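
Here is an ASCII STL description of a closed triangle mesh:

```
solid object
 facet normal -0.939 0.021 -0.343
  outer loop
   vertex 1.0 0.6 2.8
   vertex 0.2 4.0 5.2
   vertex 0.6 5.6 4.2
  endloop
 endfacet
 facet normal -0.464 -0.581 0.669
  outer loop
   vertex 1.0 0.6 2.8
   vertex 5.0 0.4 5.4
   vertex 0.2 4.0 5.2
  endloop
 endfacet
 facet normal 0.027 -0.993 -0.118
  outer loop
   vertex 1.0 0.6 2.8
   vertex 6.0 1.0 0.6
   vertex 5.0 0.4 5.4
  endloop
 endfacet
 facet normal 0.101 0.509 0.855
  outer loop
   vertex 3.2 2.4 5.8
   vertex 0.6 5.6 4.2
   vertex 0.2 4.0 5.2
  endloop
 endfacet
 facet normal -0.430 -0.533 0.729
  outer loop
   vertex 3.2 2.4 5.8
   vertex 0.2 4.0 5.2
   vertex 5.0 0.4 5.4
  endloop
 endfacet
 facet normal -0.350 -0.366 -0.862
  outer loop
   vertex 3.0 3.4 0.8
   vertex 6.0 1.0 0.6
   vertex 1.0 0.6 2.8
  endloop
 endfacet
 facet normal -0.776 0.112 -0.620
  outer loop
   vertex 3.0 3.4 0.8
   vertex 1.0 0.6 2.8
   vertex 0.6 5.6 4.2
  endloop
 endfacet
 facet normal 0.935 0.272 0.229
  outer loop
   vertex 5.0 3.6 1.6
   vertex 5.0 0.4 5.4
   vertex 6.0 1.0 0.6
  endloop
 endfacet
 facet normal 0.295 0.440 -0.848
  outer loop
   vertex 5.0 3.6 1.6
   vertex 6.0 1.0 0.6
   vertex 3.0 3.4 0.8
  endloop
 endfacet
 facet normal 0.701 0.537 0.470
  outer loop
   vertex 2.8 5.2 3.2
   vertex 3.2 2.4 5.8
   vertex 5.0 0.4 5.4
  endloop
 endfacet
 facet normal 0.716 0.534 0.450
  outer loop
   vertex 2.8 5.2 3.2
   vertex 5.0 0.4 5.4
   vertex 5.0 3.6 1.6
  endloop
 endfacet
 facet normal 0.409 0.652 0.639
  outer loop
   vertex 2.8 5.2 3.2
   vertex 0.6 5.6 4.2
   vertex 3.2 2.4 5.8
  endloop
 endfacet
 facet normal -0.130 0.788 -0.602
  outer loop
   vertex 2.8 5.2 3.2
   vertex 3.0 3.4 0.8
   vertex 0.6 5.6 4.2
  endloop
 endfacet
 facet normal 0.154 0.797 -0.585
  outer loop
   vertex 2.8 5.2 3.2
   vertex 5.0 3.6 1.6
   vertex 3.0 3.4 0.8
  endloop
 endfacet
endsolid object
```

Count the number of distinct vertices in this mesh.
9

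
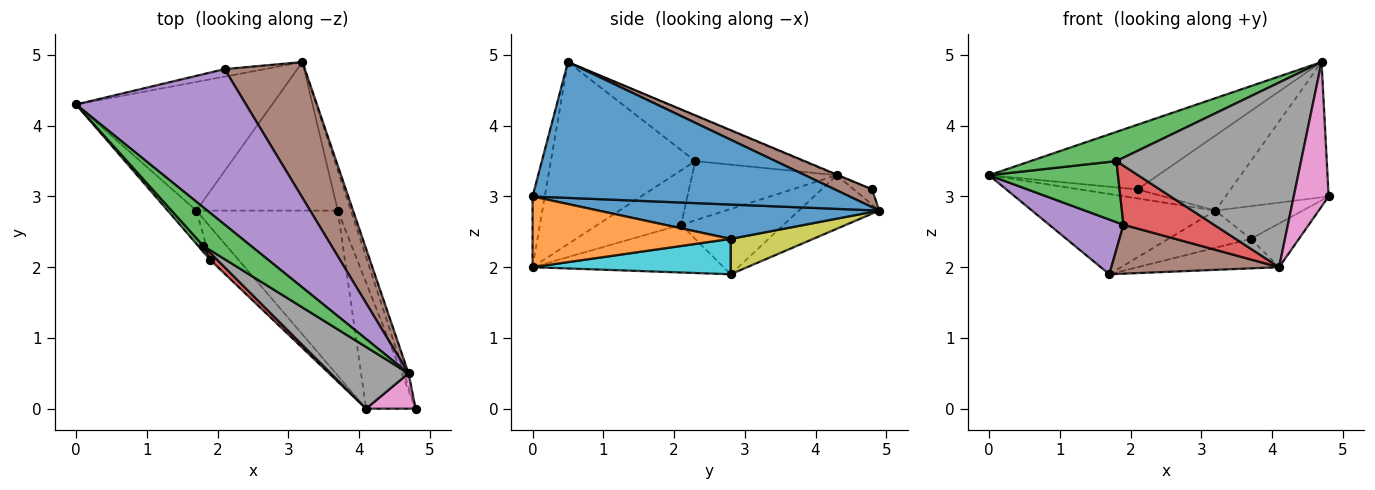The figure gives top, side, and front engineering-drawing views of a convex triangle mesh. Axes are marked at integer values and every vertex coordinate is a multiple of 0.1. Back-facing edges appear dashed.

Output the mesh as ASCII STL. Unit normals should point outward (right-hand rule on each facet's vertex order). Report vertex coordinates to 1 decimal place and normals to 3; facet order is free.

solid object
 facet normal 0.951 0.309 -0.031
  outer loop
   vertex 4.7 0.5 4.9
   vertex 4.8 0.0 3.0
   vertex 3.2 4.9 2.8
  endloop
 endfacet
 facet normal -0.226 0.516 -0.827
  outer loop
   vertex 1.7 2.8 1.9
   vertex 0.0 4.3 3.3
   vertex 3.2 4.9 2.8
  endloop
 endfacet
 facet normal -0.605 -0.481 0.635
  outer loop
   vertex 1.8 2.3 3.5
   vertex 4.7 0.5 4.9
   vertex 0.0 4.3 3.3
  endloop
 endfacet
 facet normal -0.237 0.748 -0.620
  outer loop
   vertex 2.1 4.8 3.1
   vertex 3.2 4.9 2.8
   vertex 0.0 4.3 3.3
  endloop
 endfacet
 facet normal -0.004 0.384 0.923
  outer loop
   vertex 2.1 4.8 3.1
   vertex 0.0 4.3 3.3
   vertex 4.7 0.5 4.9
  endloop
 endfacet
 facet normal 0.191 0.475 0.859
  outer loop
   vertex 2.1 4.8 3.1
   vertex 4.7 0.5 4.9
   vertex 3.2 4.9 2.8
  endloop
 endfacet
 facet normal -0.322 -0.920 0.225
  outer loop
   vertex 4.1 0.0 2.0
   vertex 4.8 0.0 3.0
   vertex 4.7 0.5 4.9
  endloop
 endfacet
 facet normal -0.596 -0.762 0.255
  outer loop
   vertex 4.1 0.0 2.0
   vertex 4.7 0.5 4.9
   vertex 1.8 2.3 3.5
  endloop
 endfacet
 facet normal 0.236 0.236 -0.943
  outer loop
   vertex 3.7 2.8 2.4
   vertex 1.7 2.8 1.9
   vertex 3.2 4.9 2.8
  endloop
 endfacet
 facet normal 0.239 0.171 -0.956
  outer loop
   vertex 3.7 2.8 2.4
   vertex 4.1 0.0 2.0
   vertex 1.7 2.8 1.9
  endloop
 endfacet
 facet normal 0.897 0.279 -0.343
  outer loop
   vertex 3.7 2.8 2.4
   vertex 3.2 4.9 2.8
   vertex 4.8 0.0 3.0
  endloop
 endfacet
 facet normal 0.803 0.195 -0.562
  outer loop
   vertex 3.7 2.8 2.4
   vertex 4.8 0.0 3.0
   vertex 4.1 0.0 2.0
  endloop
 endfacet
 facet normal -0.745 -0.664 0.065
  outer loop
   vertex 1.9 2.1 2.6
   vertex 1.8 2.3 3.5
   vertex 0.0 4.3 3.3
  endloop
 endfacet
 facet normal -0.675 -0.732 0.088
  outer loop
   vertex 1.9 2.1 2.6
   vertex 4.1 0.0 2.0
   vertex 1.8 2.3 3.5
  endloop
 endfacet
 facet normal -0.763 -0.553 -0.335
  outer loop
   vertex 1.9 2.1 2.6
   vertex 0.0 4.3 3.3
   vertex 1.7 2.8 1.9
  endloop
 endfacet
 facet normal -0.686 -0.603 -0.407
  outer loop
   vertex 1.9 2.1 2.6
   vertex 1.7 2.8 1.9
   vertex 4.1 0.0 2.0
  endloop
 endfacet
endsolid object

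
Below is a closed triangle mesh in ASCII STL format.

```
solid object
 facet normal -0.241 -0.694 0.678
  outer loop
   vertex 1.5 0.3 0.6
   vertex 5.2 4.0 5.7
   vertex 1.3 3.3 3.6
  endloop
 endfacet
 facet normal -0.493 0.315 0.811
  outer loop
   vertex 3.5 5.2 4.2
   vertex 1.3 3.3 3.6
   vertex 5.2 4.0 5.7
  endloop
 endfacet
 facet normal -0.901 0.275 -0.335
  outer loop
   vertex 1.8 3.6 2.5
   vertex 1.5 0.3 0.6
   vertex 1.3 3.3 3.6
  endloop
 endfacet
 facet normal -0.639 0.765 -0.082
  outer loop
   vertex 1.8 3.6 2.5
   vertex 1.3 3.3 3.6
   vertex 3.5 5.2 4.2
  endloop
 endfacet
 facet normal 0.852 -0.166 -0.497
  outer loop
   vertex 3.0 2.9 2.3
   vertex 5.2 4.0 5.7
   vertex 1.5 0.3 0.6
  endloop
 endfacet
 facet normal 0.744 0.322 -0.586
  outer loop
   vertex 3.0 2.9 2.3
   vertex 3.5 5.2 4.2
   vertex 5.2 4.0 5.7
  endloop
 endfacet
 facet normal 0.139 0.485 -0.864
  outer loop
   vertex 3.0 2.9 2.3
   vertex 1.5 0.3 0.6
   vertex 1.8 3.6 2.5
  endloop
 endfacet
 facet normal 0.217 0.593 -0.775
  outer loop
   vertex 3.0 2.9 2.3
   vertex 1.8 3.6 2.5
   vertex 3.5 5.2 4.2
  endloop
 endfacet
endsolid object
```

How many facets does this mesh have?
8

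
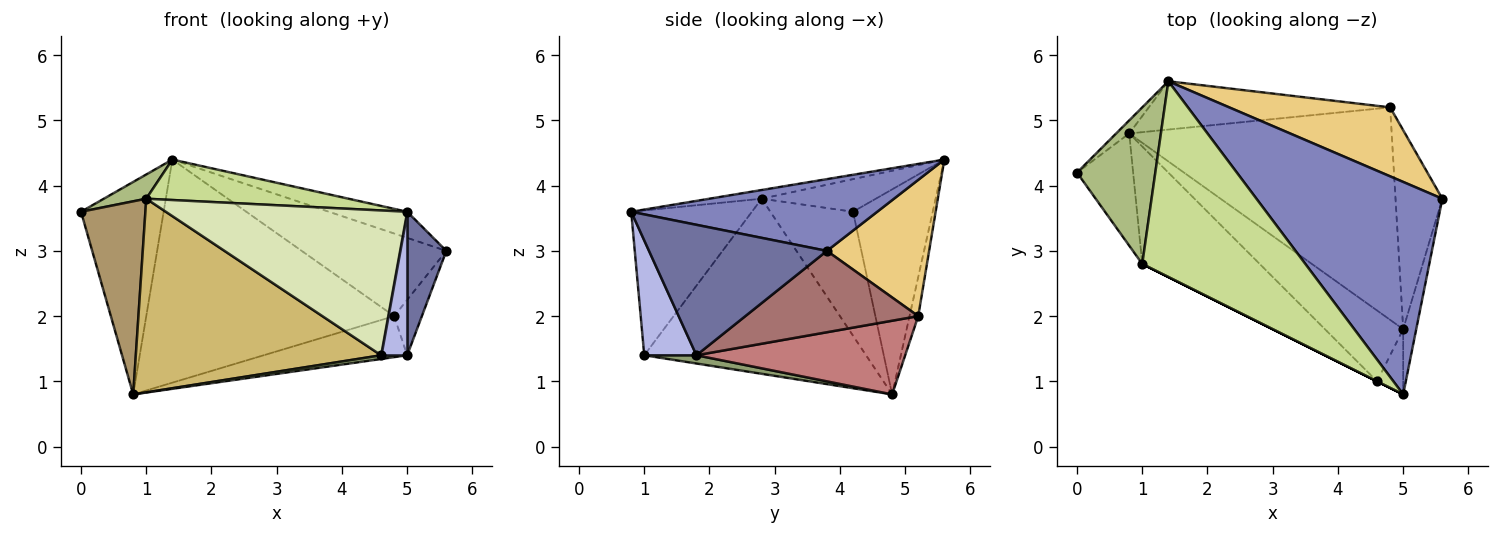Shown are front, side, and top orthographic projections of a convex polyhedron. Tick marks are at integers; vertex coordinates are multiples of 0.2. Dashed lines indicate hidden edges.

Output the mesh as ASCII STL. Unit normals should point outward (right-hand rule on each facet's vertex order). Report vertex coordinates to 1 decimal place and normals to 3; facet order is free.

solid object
 facet normal 0.972 -0.214 -0.097
  outer loop
   vertex 5.0 1.8 1.4
   vertex 5.6 3.8 3.0
   vertex 5.0 0.8 3.6
  endloop
 endfacet
 facet normal 0.358 0.114 0.927
  outer loop
   vertex 1.4 5.6 4.4
   vertex 5.0 0.8 3.6
   vertex 5.6 3.8 3.0
  endloop
 endfacet
 facet normal -0.694 0.719 -0.044
  outer loop
   vertex 1.4 5.6 4.4
   vertex 0.8 4.8 0.8
   vertex 0.0 4.2 3.6
  endloop
 endfacet
 facet normal 0.877 -0.438 -0.199
  outer loop
   vertex 4.6 1.0 1.4
   vertex 5.0 1.8 1.4
   vertex 5.0 0.8 3.6
  endloop
 endfacet
 facet normal 0.105 -0.052 -0.993
  outer loop
   vertex 4.6 1.0 1.4
   vertex 0.8 4.8 0.8
   vertex 5.0 1.8 1.4
  endloop
 endfacet
 facet normal -0.381 -0.141 0.914
  outer loop
   vertex 1.0 2.8 3.8
   vertex 1.4 5.6 4.4
   vertex 0.0 4.2 3.6
  endloop
 endfacet
 facet normal -0.052 -0.202 0.978
  outer loop
   vertex 1.0 2.8 3.8
   vertex 5.0 0.8 3.6
   vertex 1.4 5.6 4.4
  endloop
 endfacet
 facet normal -0.447 -0.894 0.000
  outer loop
   vertex 1.0 2.8 3.8
   vertex 4.6 1.0 1.4
   vertex 5.0 0.8 3.6
  endloop
 endfacet
 facet normal -0.743 -0.579 -0.336
  outer loop
   vertex 1.0 2.8 3.8
   vertex 0.0 4.2 3.6
   vertex 0.8 4.8 0.8
  endloop
 endfacet
 facet normal -0.612 -0.676 -0.410
  outer loop
   vertex 1.0 2.8 3.8
   vertex 0.8 4.8 0.8
   vertex 4.6 1.0 1.4
  endloop
 endfacet
 facet normal 0.477 0.675 0.563
  outer loop
   vertex 4.8 5.2 2.0
   vertex 1.4 5.6 4.4
   vertex 5.6 3.8 3.0
  endloop
 endfacet
 facet normal -0.034 0.977 -0.211
  outer loop
   vertex 4.8 5.2 2.0
   vertex 0.8 4.8 0.8
   vertex 1.4 5.6 4.4
  endloop
 endfacet
 facet normal 0.858 0.138 -0.494
  outer loop
   vertex 4.8 5.2 2.0
   vertex 5.6 3.8 3.0
   vertex 5.0 1.8 1.4
  endloop
 endfacet
 facet normal 0.266 0.183 -0.947
  outer loop
   vertex 4.8 5.2 2.0
   vertex 5.0 1.8 1.4
   vertex 0.8 4.8 0.8
  endloop
 endfacet
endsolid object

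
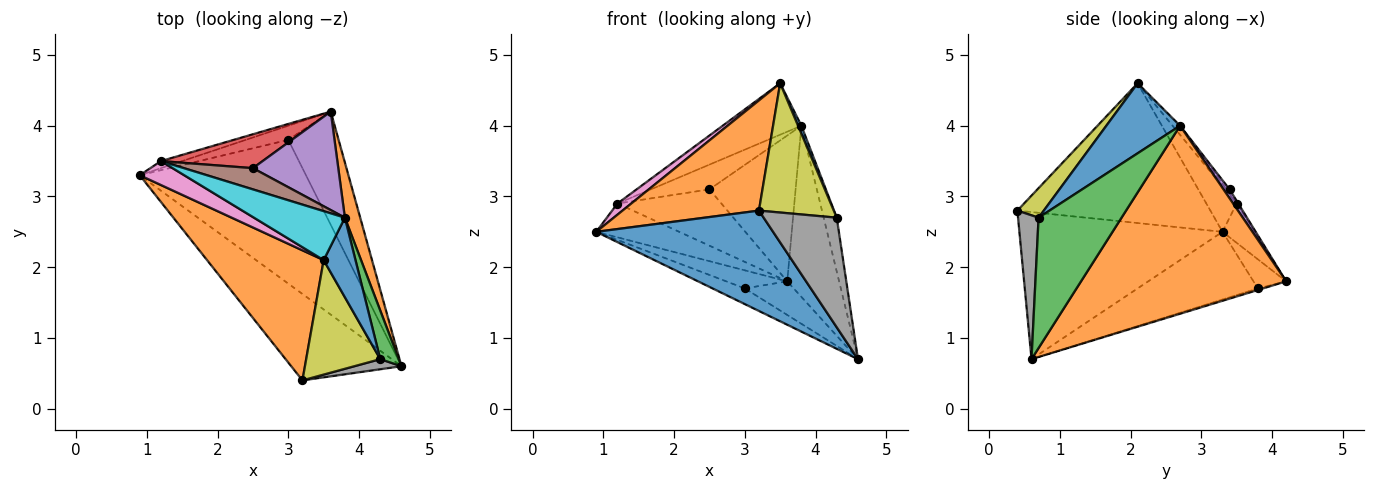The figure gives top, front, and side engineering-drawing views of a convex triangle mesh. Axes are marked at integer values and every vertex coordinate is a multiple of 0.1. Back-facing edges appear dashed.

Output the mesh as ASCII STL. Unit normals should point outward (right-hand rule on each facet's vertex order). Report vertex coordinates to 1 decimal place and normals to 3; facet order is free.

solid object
 facet normal -0.657 -0.572 -0.492
  outer loop
   vertex 3.2 0.4 2.8
   vertex 0.9 3.3 2.5
   vertex 4.6 0.6 0.7
  endloop
 endfacet
 facet normal -0.675 -0.477 0.563
  outer loop
   vertex 3.2 0.4 2.8
   vertex 3.5 2.1 4.6
   vertex 0.9 3.3 2.5
  endloop
 endfacet
 facet normal -0.375 0.100 -0.922
  outer loop
   vertex 3.0 3.8 1.7
   vertex 4.6 0.6 0.7
   vertex 0.9 3.3 2.5
  endloop
 endfacet
 facet normal -0.389 0.725 -0.568
  outer loop
   vertex 3.0 3.8 1.7
   vertex 0.9 3.3 2.5
   vertex 3.6 4.2 1.8
  endloop
 endfacet
 facet normal -0.030 0.284 -0.958
  outer loop
   vertex 3.0 3.8 1.7
   vertex 3.6 4.2 1.8
   vertex 4.6 0.6 0.7
  endloop
 endfacet
 facet normal -0.355 0.915 -0.192
  outer loop
   vertex 1.2 3.5 2.9
   vertex 3.6 4.2 1.8
   vertex 0.9 3.3 2.5
  endloop
 endfacet
 facet normal -0.680 -0.310 0.665
  outer loop
   vertex 1.2 3.5 2.9
   vertex 0.9 3.3 2.5
   vertex 3.5 2.1 4.6
  endloop
 endfacet
 facet normal 0.270 -0.959 0.088
  outer loop
   vertex 4.3 0.7 2.7
   vertex 3.2 0.4 2.8
   vertex 4.6 0.6 0.7
  endloop
 endfacet
 facet normal 0.256 -0.724 0.641
  outer loop
   vertex 4.3 0.7 2.7
   vertex 3.5 2.1 4.6
   vertex 3.2 0.4 2.8
  endloop
 endfacet
 facet normal -0.069 0.722 0.688
  outer loop
   vertex 3.8 2.7 4.0
   vertex 1.2 3.5 2.9
   vertex 3.5 2.1 4.6
  endloop
 endfacet
 facet normal 0.910 -0.041 0.413
  outer loop
   vertex 3.8 2.7 4.0
   vertex 3.5 2.1 4.6
   vertex 4.3 0.7 2.7
  endloop
 endfacet
 facet normal 0.966 0.244 0.079
  outer loop
   vertex 3.8 2.7 4.0
   vertex 4.6 0.6 0.7
   vertex 3.6 4.2 1.8
  endloop
 endfacet
 facet normal 0.978 0.154 0.139
  outer loop
   vertex 3.8 2.7 4.0
   vertex 4.3 0.7 2.7
   vertex 4.6 0.6 0.7
  endloop
 endfacet
 facet normal -0.013 0.857 0.516
  outer loop
   vertex 2.5 3.4 3.1
   vertex 3.6 4.2 1.8
   vertex 1.2 3.5 2.9
  endloop
 endfacet
 facet normal 0.059 0.827 0.559
  outer loop
   vertex 2.5 3.4 3.1
   vertex 3.8 2.7 4.0
   vertex 3.6 4.2 1.8
  endloop
 endfacet
 facet normal -0.042 0.759 0.650
  outer loop
   vertex 2.5 3.4 3.1
   vertex 1.2 3.5 2.9
   vertex 3.8 2.7 4.0
  endloop
 endfacet
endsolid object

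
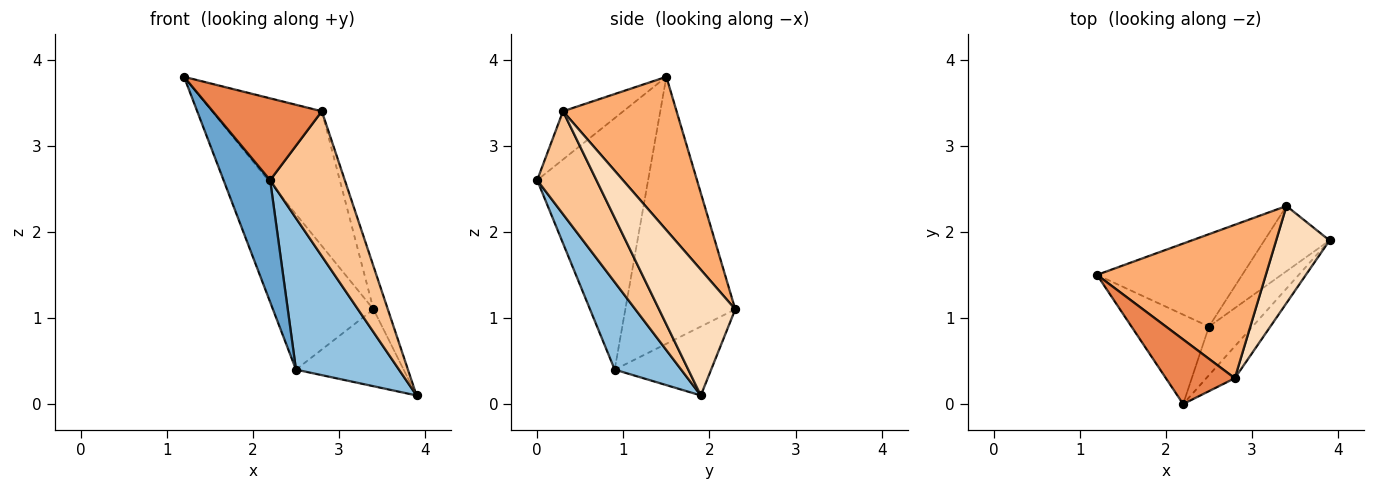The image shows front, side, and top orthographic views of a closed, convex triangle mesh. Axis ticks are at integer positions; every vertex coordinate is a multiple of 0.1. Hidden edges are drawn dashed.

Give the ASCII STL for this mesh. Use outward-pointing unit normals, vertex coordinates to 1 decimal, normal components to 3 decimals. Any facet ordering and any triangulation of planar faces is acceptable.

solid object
 facet normal -0.887 -0.373 -0.273
  outer loop
   vertex 2.5 0.9 0.4
   vertex 2.2 0.0 2.6
   vertex 1.2 1.5 3.8
  endloop
 endfacet
 facet normal 0.524 -0.811 -0.260
  outer loop
   vertex 2.5 0.9 0.4
   vertex 3.9 1.9 0.1
   vertex 2.2 0.0 2.6
  endloop
 endfacet
 facet normal -0.685 0.626 -0.372
  outer loop
   vertex 2.5 0.9 0.4
   vertex 1.2 1.5 3.8
   vertex 3.4 2.3 1.1
  endloop
 endfacet
 facet normal -0.564 0.630 -0.534
  outer loop
   vertex 2.5 0.9 0.4
   vertex 3.4 2.3 1.1
   vertex 3.9 1.9 0.1
  endloop
 endfacet
 facet normal -0.398 -0.720 0.568
  outer loop
   vertex 2.8 0.3 3.4
   vertex 1.2 1.5 3.8
   vertex 2.2 0.0 2.6
  endloop
 endfacet
 facet normal 0.564 0.545 0.621
  outer loop
   vertex 2.8 0.3 3.4
   vertex 3.4 2.3 1.1
   vertex 1.2 1.5 3.8
  endloop
 endfacet
 facet normal 0.613 -0.772 -0.170
  outer loop
   vertex 2.8 0.3 3.4
   vertex 2.2 0.0 2.6
   vertex 3.9 1.9 0.1
  endloop
 endfacet
 facet normal 0.907 0.171 0.385
  outer loop
   vertex 2.8 0.3 3.4
   vertex 3.9 1.9 0.1
   vertex 3.4 2.3 1.1
  endloop
 endfacet
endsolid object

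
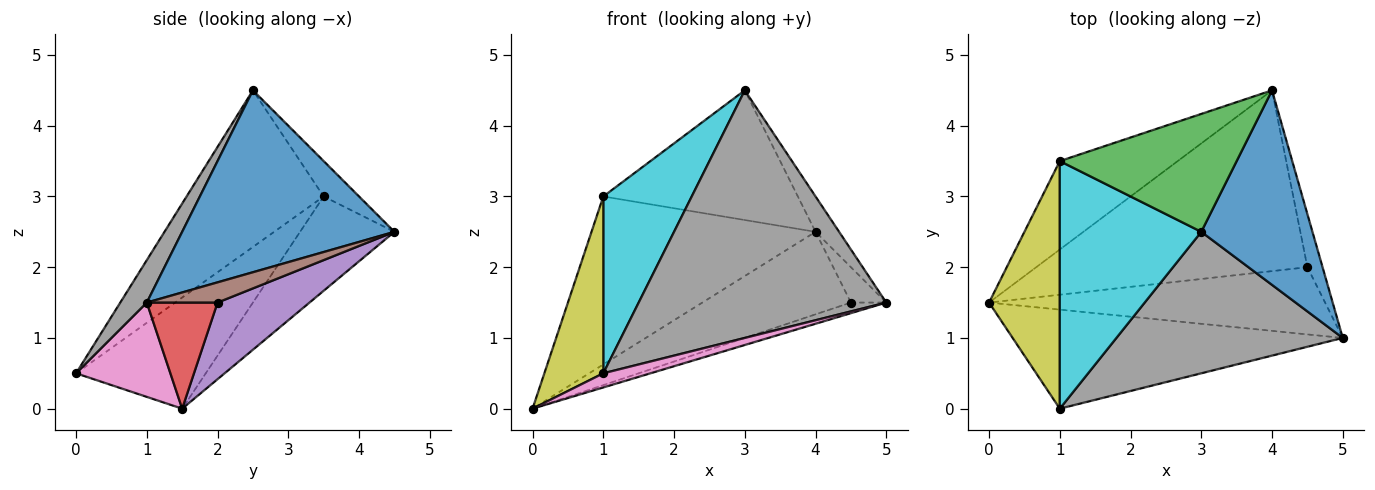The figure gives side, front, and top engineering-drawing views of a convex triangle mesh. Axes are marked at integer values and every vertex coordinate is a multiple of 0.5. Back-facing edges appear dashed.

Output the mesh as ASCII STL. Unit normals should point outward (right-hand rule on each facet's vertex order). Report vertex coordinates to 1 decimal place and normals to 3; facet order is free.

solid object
 facet normal 0.849 0.094 0.519
  outer loop
   vertex 3.0 2.5 4.5
   vertex 5.0 1.0 1.5
   vertex 4.0 4.5 2.5
  endloop
 endfacet
 facet normal -0.349 0.829 -0.436
  outer loop
   vertex 1.0 3.5 3.0
   vertex 4.0 4.5 2.5
   vertex 0.0 1.5 0.0
  endloop
 endfacet
 facet normal -0.133 0.733 0.667
  outer loop
   vertex 1.0 3.5 3.0
   vertex 3.0 2.5 4.5
   vertex 4.0 4.5 2.5
  endloop
 endfacet
 facet normal 0.298 0.149 -0.943
  outer loop
   vertex 4.5 2.0 1.5
   vertex 5.0 1.0 1.5
   vertex 0.0 1.5 0.0
  endloop
 endfacet
 facet normal 0.249 0.402 -0.881
  outer loop
   vertex 4.5 2.0 1.5
   vertex 0.0 1.5 0.0
   vertex 4.0 4.5 2.5
  endloop
 endfacet
 facet normal 0.743 0.371 -0.557
  outer loop
   vertex 4.5 2.0 1.5
   vertex 4.0 4.5 2.5
   vertex 5.0 1.0 1.5
  endloop
 endfacet
 facet normal 0.272 -0.136 -0.953
  outer loop
   vertex 1.0 0.0 0.5
   vertex 0.0 1.5 0.0
   vertex 5.0 1.0 1.5
  endloop
 endfacet
 facet normal 0.093 -0.865 0.494
  outer loop
   vertex 1.0 0.0 0.5
   vertex 5.0 1.0 1.5
   vertex 3.0 2.5 4.5
  endloop
 endfacet
 facet normal -0.788 -0.358 0.501
  outer loop
   vertex 1.0 0.0 0.5
   vertex 1.0 3.5 3.0
   vertex 0.0 1.5 0.0
  endloop
 endfacet
 facet normal -0.669 -0.432 0.605
  outer loop
   vertex 1.0 0.0 0.5
   vertex 3.0 2.5 4.5
   vertex 1.0 3.5 3.0
  endloop
 endfacet
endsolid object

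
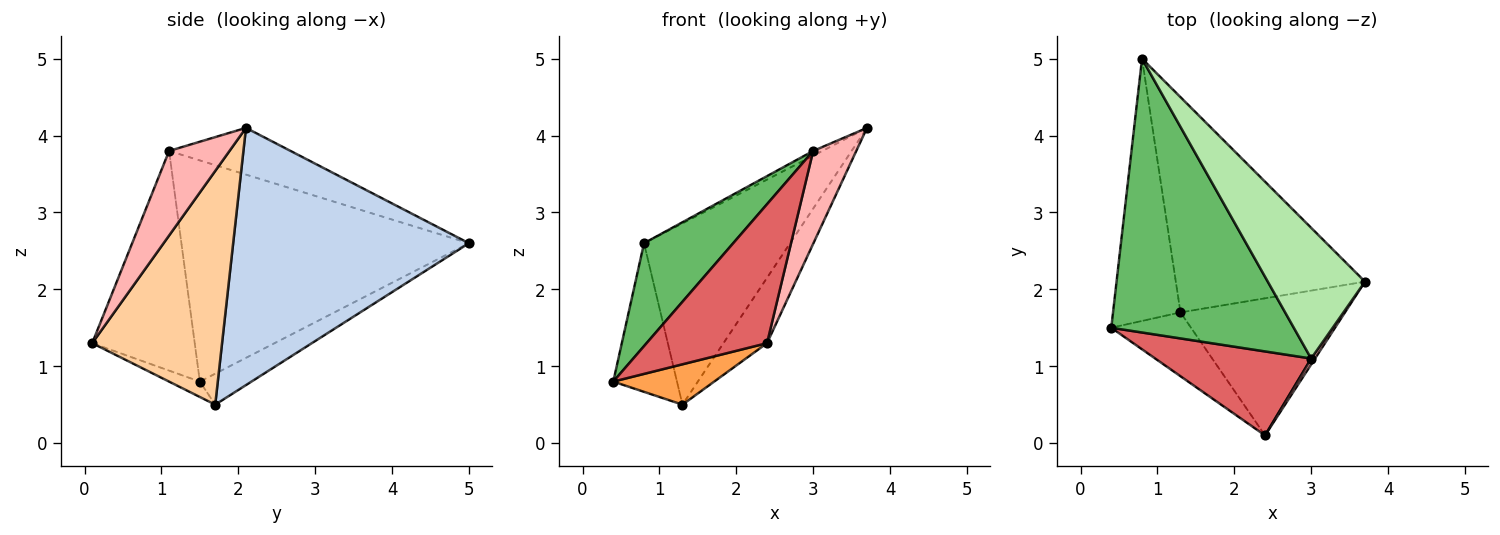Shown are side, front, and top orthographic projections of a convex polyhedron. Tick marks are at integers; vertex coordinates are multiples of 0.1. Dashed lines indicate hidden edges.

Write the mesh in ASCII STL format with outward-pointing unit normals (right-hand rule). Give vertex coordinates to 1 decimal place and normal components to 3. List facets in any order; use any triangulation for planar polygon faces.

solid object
 facet normal -0.371 0.458 -0.808
  outer loop
   vertex 1.3 1.7 0.5
   vertex 0.4 1.5 0.8
   vertex 0.8 5.0 2.6
  endloop
 endfacet
 facet normal 0.721 0.447 -0.530
  outer loop
   vertex 1.3 1.7 0.5
   vertex 0.8 5.0 2.6
   vertex 3.7 2.1 4.1
  endloop
 endfacet
 facet normal -0.161 -0.528 -0.834
  outer loop
   vertex 2.4 0.1 1.3
   vertex 0.4 1.5 0.8
   vertex 1.3 1.7 0.5
  endloop
 endfacet
 facet normal 0.789 0.265 -0.555
  outer loop
   vertex 2.4 0.1 1.3
   vertex 1.3 1.7 0.5
   vertex 3.7 2.1 4.1
  endloop
 endfacet
 facet normal -0.750 -0.233 0.619
  outer loop
   vertex 3.0 1.1 3.8
   vertex 0.8 5.0 2.6
   vertex 0.4 1.5 0.8
  endloop
 endfacet
 facet normal -0.433 0.033 0.901
  outer loop
   vertex 3.0 1.1 3.8
   vertex 3.7 2.1 4.1
   vertex 0.8 5.0 2.6
  endloop
 endfacet
 facet normal -0.589 -0.692 0.418
  outer loop
   vertex 3.0 1.1 3.8
   vertex 0.4 1.5 0.8
   vertex 2.4 0.1 1.3
  endloop
 endfacet
 facet normal 0.813 -0.580 0.037
  outer loop
   vertex 3.0 1.1 3.8
   vertex 2.4 0.1 1.3
   vertex 3.7 2.1 4.1
  endloop
 endfacet
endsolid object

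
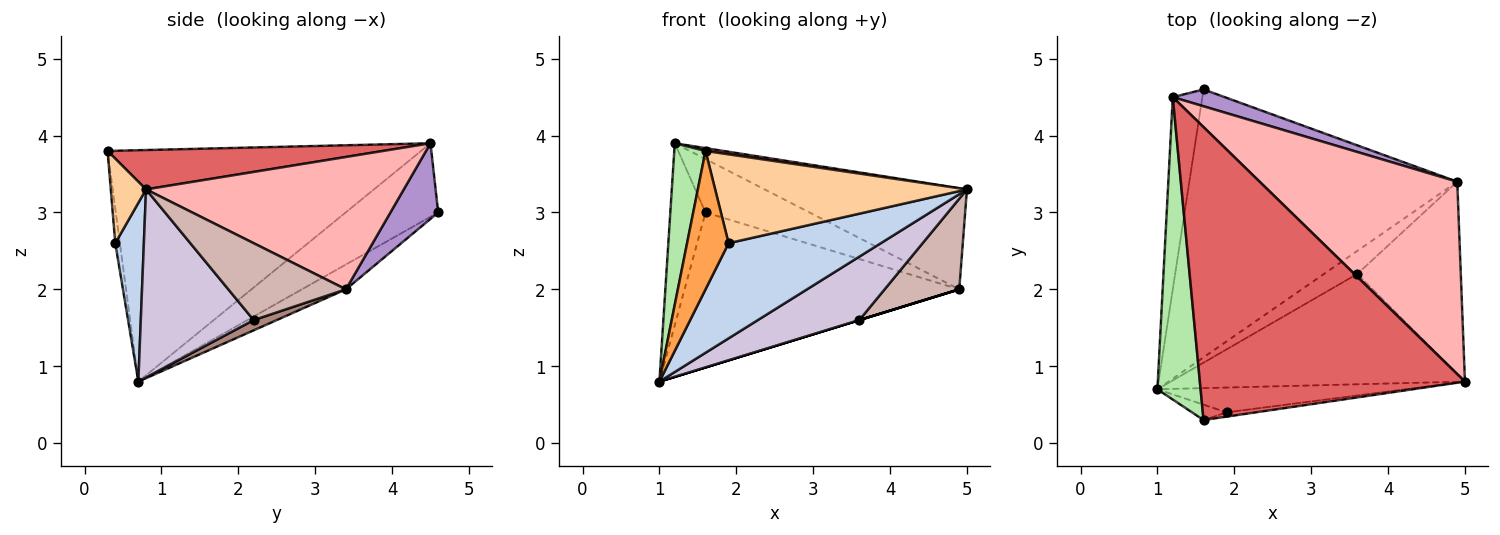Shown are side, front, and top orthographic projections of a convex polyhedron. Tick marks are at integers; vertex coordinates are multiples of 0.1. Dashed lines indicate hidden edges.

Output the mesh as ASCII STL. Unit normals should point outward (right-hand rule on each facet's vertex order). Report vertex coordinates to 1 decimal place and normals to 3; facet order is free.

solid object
 facet normal -0.080 0.499 -0.863
  outer loop
   vertex 4.9 3.4 2.0
   vertex 1.0 0.7 0.8
   vertex 1.6 4.6 3.0
  endloop
 endfacet
 facet normal 0.179 -0.952 -0.248
  outer loop
   vertex 1.9 0.4 2.6
   vertex 1.0 0.7 0.8
   vertex 5.0 0.8 3.3
  endloop
 endfacet
 facet normal -0.110 -0.988 -0.110
  outer loop
   vertex 1.9 0.4 2.6
   vertex 1.6 0.3 3.8
   vertex 1.0 0.7 0.8
  endloop
 endfacet
 facet normal 0.138 -0.989 -0.048
  outer loop
   vertex 1.9 0.4 2.6
   vertex 5.0 0.8 3.3
   vertex 1.6 0.3 3.8
  endloop
 endfacet
 facet normal -0.875 0.333 -0.352
  outer loop
   vertex 1.2 4.5 3.9
   vertex 1.6 4.6 3.0
   vertex 1.0 0.7 0.8
  endloop
 endfacet
 facet normal -0.978 -0.098 0.183
  outer loop
   vertex 1.2 4.5 3.9
   vertex 1.0 0.7 0.8
   vertex 1.6 0.3 3.8
  endloop
 endfacet
 facet normal 0.147 -0.010 0.989
  outer loop
   vertex 1.2 4.5 3.9
   vertex 1.6 0.3 3.8
   vertex 5.0 0.8 3.3
  endloop
 endfacet
 facet normal 0.510 0.400 0.761
  outer loop
   vertex 1.2 4.5 3.9
   vertex 5.0 0.8 3.3
   vertex 4.9 3.4 2.0
  endloop
 endfacet
 facet normal 0.401 0.874 0.275
  outer loop
   vertex 1.2 4.5 3.9
   vertex 4.9 3.4 2.0
   vertex 1.6 4.6 3.0
  endloop
 endfacet
 facet normal 0.485 -0.436 -0.758
  outer loop
   vertex 3.6 2.2 1.6
   vertex 5.0 0.8 3.3
   vertex 1.0 0.7 0.8
  endloop
 endfacet
 facet normal 0.294 0.000 -0.956
  outer loop
   vertex 3.6 2.2 1.6
   vertex 1.0 0.7 0.8
   vertex 4.9 3.4 2.0
  endloop
 endfacet
 facet normal 0.558 -0.354 -0.751
  outer loop
   vertex 3.6 2.2 1.6
   vertex 4.9 3.4 2.0
   vertex 5.0 0.8 3.3
  endloop
 endfacet
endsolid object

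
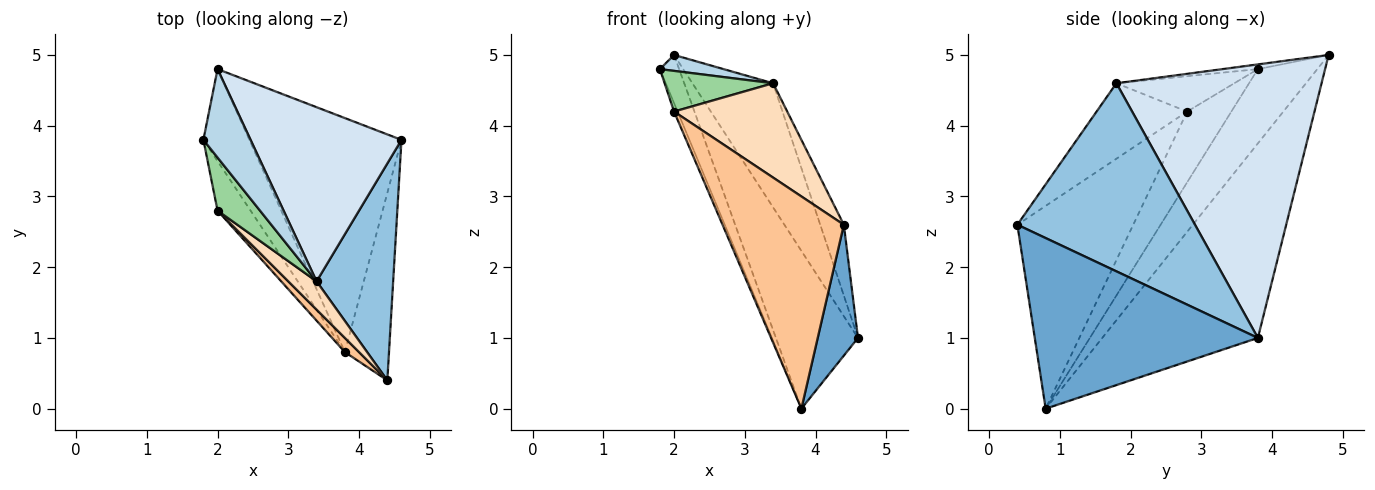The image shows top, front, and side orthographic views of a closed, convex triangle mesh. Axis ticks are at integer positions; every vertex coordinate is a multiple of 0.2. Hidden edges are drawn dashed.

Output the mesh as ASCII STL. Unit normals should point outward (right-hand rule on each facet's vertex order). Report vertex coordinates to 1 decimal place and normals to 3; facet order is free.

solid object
 facet normal 0.954 -0.172 -0.247
  outer loop
   vertex 3.8 0.8 0.0
   vertex 4.6 3.8 1.0
   vertex 4.4 0.4 2.6
  endloop
 endfacet
 facet normal 0.919 0.122 0.374
  outer loop
   vertex 3.4 1.8 4.6
   vertex 4.4 0.4 2.6
   vertex 4.6 3.8 1.0
  endloop
 endfacet
 facet normal -0.098 -0.176 0.979
  outer loop
   vertex 2.0 4.8 5.0
   vertex 1.8 3.8 4.8
   vertex 3.4 1.8 4.6
  endloop
 endfacet
 facet normal 0.828 0.325 0.457
  outer loop
   vertex 2.0 4.8 5.0
   vertex 3.4 1.8 4.6
   vertex 4.6 3.8 1.0
  endloop
 endfacet
 facet normal -0.820 0.265 -0.507
  outer loop
   vertex 2.0 4.8 5.0
   vertex 3.8 0.8 0.0
   vertex 1.8 3.8 4.8
  endloop
 endfacet
 facet normal -0.728 0.384 -0.569
  outer loop
   vertex 2.0 4.8 5.0
   vertex 4.6 3.8 1.0
   vertex 3.8 0.8 0.0
  endloop
 endfacet
 facet normal -0.690 -0.722 0.048
  outer loop
   vertex 2.0 2.8 4.2
   vertex 3.8 0.8 0.0
   vertex 4.4 0.4 2.6
  endloop
 endfacet
 facet normal -0.608 -0.760 0.228
  outer loop
   vertex 2.0 2.8 4.2
   vertex 4.4 0.4 2.6
   vertex 3.4 1.8 4.6
  endloop
 endfacet
 facet normal -0.904 0.072 -0.422
  outer loop
   vertex 2.0 2.8 4.2
   vertex 1.8 3.8 4.8
   vertex 3.8 0.8 0.0
  endloop
 endfacet
 facet normal -0.552 -0.507 0.662
  outer loop
   vertex 2.0 2.8 4.2
   vertex 3.4 1.8 4.6
   vertex 1.8 3.8 4.8
  endloop
 endfacet
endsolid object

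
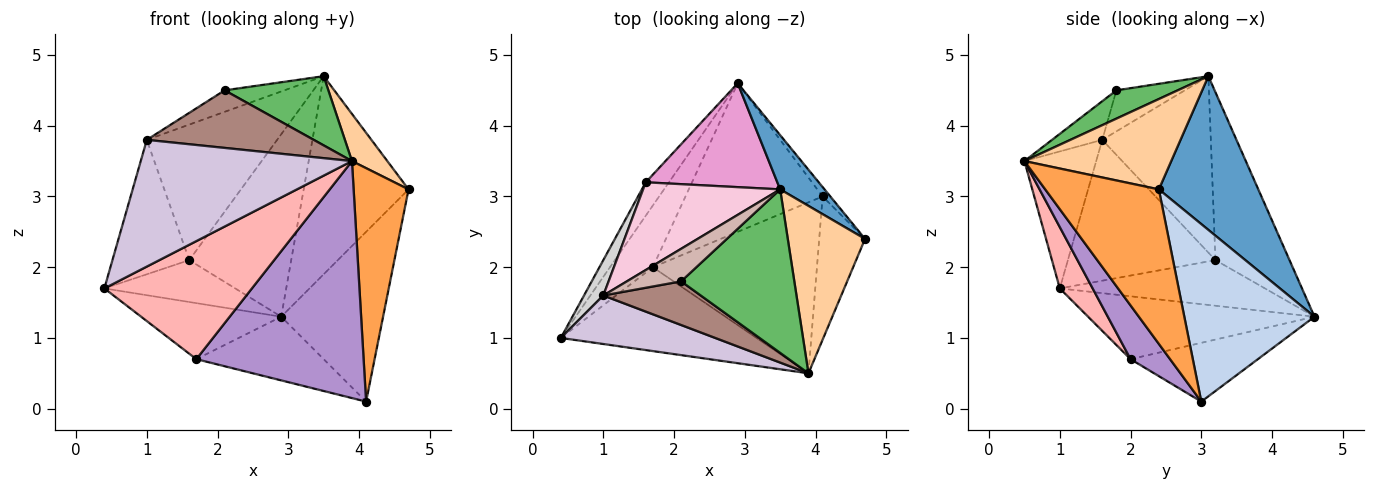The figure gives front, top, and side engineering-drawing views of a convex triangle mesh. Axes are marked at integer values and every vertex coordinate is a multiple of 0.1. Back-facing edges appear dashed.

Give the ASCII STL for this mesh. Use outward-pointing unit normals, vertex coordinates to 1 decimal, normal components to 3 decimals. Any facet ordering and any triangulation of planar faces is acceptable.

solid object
 facet normal 0.675 0.712 0.195
  outer loop
   vertex 3.5 3.1 4.7
   vertex 4.7 2.4 3.1
   vertex 2.9 4.6 1.3
  endloop
 endfacet
 facet normal 0.787 0.616 -0.034
  outer loop
   vertex 4.1 3.0 0.1
   vertex 2.9 4.6 1.3
   vertex 4.7 2.4 3.1
  endloop
 endfacet
 facet normal 0.870 -0.421 -0.258
  outer loop
   vertex 3.9 0.5 3.5
   vertex 4.1 3.0 0.1
   vertex 4.7 2.4 3.1
  endloop
 endfacet
 facet normal 0.747 -0.180 0.639
  outer loop
   vertex 3.9 0.5 3.5
   vertex 4.7 2.4 3.1
   vertex 3.5 3.1 4.7
  endloop
 endfacet
 facet normal 0.224 -0.380 0.897
  outer loop
   vertex 3.9 0.5 3.5
   vertex 3.5 3.1 4.7
   vertex 2.1 1.8 4.5
  endloop
 endfacet
 facet normal -0.736 0.455 -0.501
  outer loop
   vertex 1.7 2.0 0.7
   vertex 0.4 1.0 1.7
   vertex 2.9 4.6 1.3
  endloop
 endfacet
 facet normal -0.367 0.367 -0.855
  outer loop
   vertex 1.7 2.0 0.7
   vertex 2.9 4.6 1.3
   vertex 4.1 3.0 0.1
  endloop
 endfacet
 facet normal 0.179 -0.802 -0.570
  outer loop
   vertex 1.7 2.0 0.7
   vertex 3.9 0.5 3.5
   vertex 0.4 1.0 1.7
  endloop
 endfacet
 facet normal 0.188 -0.797 -0.575
  outer loop
   vertex 1.7 2.0 0.7
   vertex 4.1 3.0 0.1
   vertex 3.9 0.5 3.5
  endloop
 endfacet
 facet normal -0.302 -0.890 0.341
  outer loop
   vertex 1.0 1.6 3.8
   vertex 0.4 1.0 1.7
   vertex 3.9 0.5 3.5
  endloop
 endfacet
 facet normal -0.233 -0.775 0.588
  outer loop
   vertex 1.0 1.6 3.8
   vertex 3.9 0.5 3.5
   vertex 2.1 1.8 4.5
  endloop
 endfacet
 facet normal -0.534 0.466 0.706
  outer loop
   vertex 1.0 1.6 3.8
   vertex 2.1 1.8 4.5
   vertex 3.5 3.1 4.7
  endloop
 endfacet
 facet normal -0.534 0.735 0.418
  outer loop
   vertex 1.6 3.2 2.1
   vertex 3.5 3.1 4.7
   vertex 2.9 4.6 1.3
  endloop
 endfacet
 facet normal -0.573 0.688 0.445
  outer loop
   vertex 1.6 3.2 2.1
   vertex 1.0 1.6 3.8
   vertex 3.5 3.1 4.7
  endloop
 endfacet
 facet normal -0.775 0.494 -0.394
  outer loop
   vertex 1.6 3.2 2.1
   vertex 2.9 4.6 1.3
   vertex 0.4 1.0 1.7
  endloop
 endfacet
 facet normal -0.881 0.458 0.121
  outer loop
   vertex 1.6 3.2 2.1
   vertex 0.4 1.0 1.7
   vertex 1.0 1.6 3.8
  endloop
 endfacet
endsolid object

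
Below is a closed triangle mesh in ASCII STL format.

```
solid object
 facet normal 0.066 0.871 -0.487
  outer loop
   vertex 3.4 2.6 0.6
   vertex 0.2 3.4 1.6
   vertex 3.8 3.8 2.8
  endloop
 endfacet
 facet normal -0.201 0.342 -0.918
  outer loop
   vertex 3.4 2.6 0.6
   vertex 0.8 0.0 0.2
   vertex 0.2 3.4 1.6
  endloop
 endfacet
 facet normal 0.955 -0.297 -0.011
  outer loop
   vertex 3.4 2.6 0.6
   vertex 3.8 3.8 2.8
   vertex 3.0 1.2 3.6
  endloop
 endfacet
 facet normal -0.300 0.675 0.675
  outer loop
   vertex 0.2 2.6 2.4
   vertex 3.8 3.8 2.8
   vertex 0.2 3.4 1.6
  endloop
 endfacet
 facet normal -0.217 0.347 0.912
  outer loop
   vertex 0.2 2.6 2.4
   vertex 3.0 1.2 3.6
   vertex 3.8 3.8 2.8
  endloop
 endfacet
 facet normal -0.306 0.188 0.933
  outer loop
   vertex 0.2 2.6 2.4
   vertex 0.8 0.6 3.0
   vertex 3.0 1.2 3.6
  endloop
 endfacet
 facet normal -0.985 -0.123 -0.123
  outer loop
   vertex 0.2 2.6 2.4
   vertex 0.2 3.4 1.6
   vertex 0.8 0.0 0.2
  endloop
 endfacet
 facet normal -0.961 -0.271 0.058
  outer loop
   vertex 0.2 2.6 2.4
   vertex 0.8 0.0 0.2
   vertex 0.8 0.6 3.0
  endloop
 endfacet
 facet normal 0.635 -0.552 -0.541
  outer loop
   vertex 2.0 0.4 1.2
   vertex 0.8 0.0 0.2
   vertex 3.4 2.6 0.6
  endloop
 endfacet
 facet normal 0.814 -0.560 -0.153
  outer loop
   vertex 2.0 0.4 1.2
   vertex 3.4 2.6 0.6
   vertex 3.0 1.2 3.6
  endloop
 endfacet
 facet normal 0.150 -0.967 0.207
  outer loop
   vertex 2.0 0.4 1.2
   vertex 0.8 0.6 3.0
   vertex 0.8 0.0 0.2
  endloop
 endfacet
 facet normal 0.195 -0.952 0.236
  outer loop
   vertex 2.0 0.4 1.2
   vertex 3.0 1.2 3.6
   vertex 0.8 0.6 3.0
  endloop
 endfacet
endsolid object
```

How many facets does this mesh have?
12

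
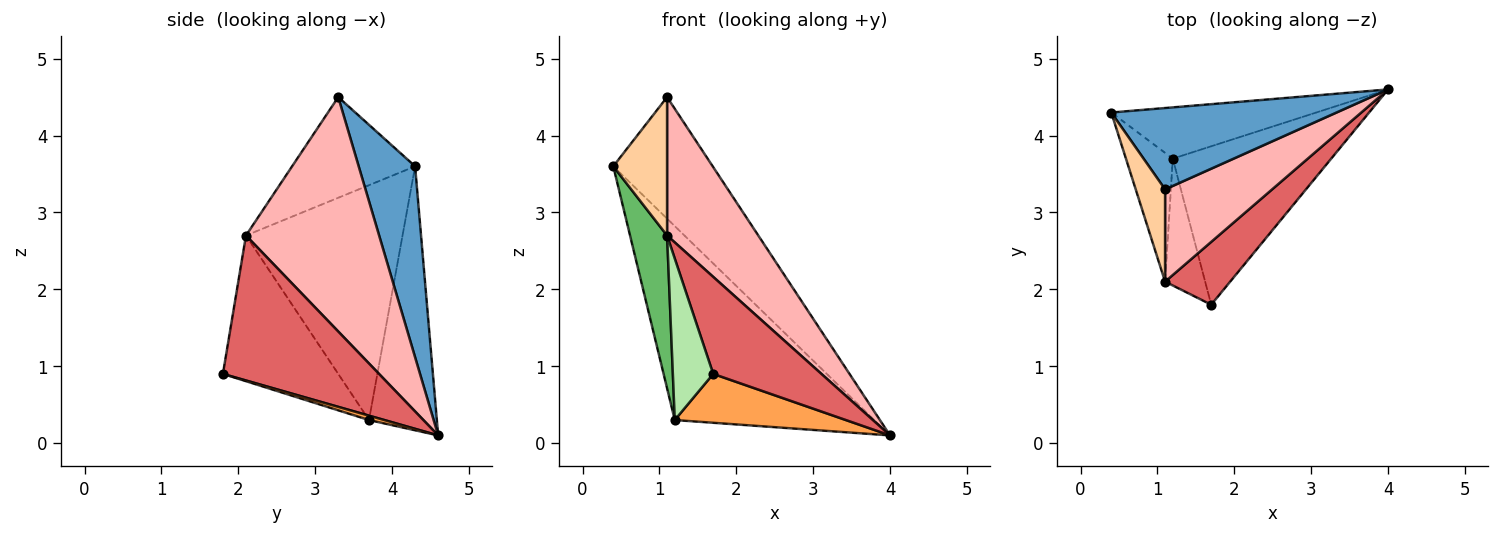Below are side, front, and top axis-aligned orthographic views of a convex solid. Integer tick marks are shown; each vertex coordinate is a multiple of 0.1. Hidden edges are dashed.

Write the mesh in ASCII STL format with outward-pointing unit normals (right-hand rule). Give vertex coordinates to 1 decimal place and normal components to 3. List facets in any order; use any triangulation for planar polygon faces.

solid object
 facet normal 0.427 0.752 0.503
  outer loop
   vertex 1.1 3.3 4.5
   vertex 4.0 4.6 0.1
   vertex 0.4 4.3 3.6
  endloop
 endfacet
 facet normal -0.313 0.918 -0.243
  outer loop
   vertex 1.2 3.7 0.3
   vertex 0.4 4.3 3.6
   vertex 4.0 4.6 0.1
  endloop
 endfacet
 facet normal 0.026 -0.295 -0.955
  outer loop
   vertex 1.2 3.7 0.3
   vertex 4.0 4.6 0.1
   vertex 1.7 1.8 0.9
  endloop
 endfacet
 facet normal -0.885 -0.387 0.258
  outer loop
   vertex 1.1 2.1 2.7
   vertex 1.1 3.3 4.5
   vertex 0.4 4.3 3.6
  endloop
 endfacet
 facet normal -0.955 -0.226 -0.190
  outer loop
   vertex 1.1 2.1 2.7
   vertex 0.4 4.3 3.6
   vertex 1.2 3.7 0.3
  endloop
 endfacet
 facet normal -0.914 -0.320 -0.251
  outer loop
   vertex 1.1 2.1 2.7
   vertex 1.2 3.7 0.3
   vertex 1.7 1.8 0.9
  endloop
 endfacet
 facet normal 0.771 -0.534 0.346
  outer loop
   vertex 1.1 2.1 2.7
   vertex 1.7 1.8 0.9
   vertex 4.0 4.6 0.1
  endloop
 endfacet
 facet normal 0.772 -0.529 0.353
  outer loop
   vertex 1.1 2.1 2.7
   vertex 4.0 4.6 0.1
   vertex 1.1 3.3 4.5
  endloop
 endfacet
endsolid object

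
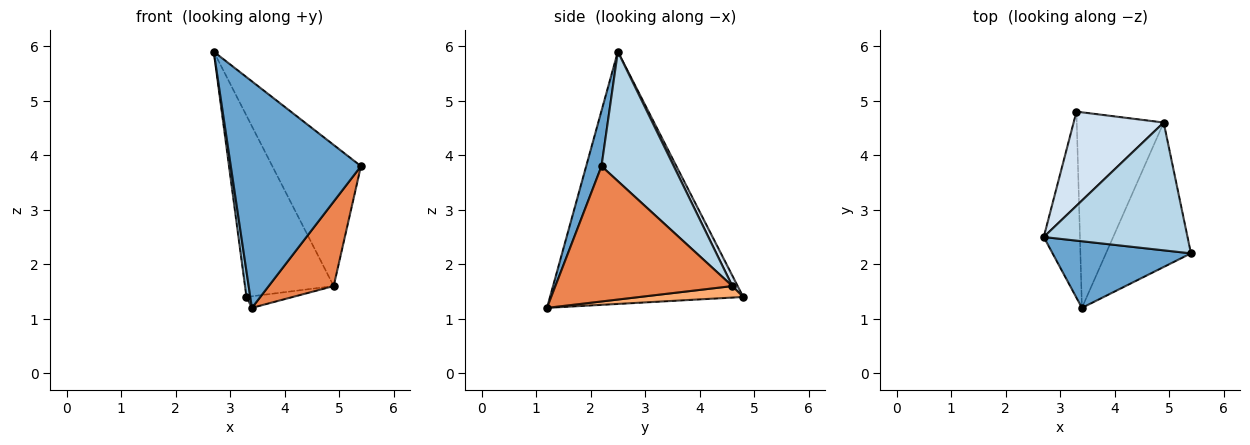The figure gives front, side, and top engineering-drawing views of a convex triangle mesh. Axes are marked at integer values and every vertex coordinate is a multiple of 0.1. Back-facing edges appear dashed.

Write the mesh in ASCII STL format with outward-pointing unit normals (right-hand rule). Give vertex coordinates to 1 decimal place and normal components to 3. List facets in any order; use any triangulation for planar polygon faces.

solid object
 facet normal 0.112 -0.953 0.280
  outer loop
   vertex 3.4 1.2 1.2
   vertex 5.4 2.2 3.8
   vertex 2.7 2.5 5.9
  endloop
 endfacet
 facet normal -0.990 -0.020 -0.142
  outer loop
   vertex 3.4 1.2 1.2
   vertex 2.7 2.5 5.9
   vertex 3.3 4.8 1.4
  endloop
 endfacet
 facet normal 0.517 0.634 0.574
  outer loop
   vertex 4.9 4.6 1.6
   vertex 2.7 2.5 5.9
   vertex 5.4 2.2 3.8
  endloop
 endfacet
 facet normal 0.053 0.886 0.460
  outer loop
   vertex 4.9 4.6 1.6
   vertex 3.3 4.8 1.4
   vertex 2.7 2.5 5.9
  endloop
 endfacet
 facet normal 0.809 -0.297 -0.508
  outer loop
   vertex 4.9 4.6 1.6
   vertex 5.4 2.2 3.8
   vertex 3.4 1.2 1.2
  endloop
 endfacet
 facet normal 0.131 0.059 -0.990
  outer loop
   vertex 4.9 4.6 1.6
   vertex 3.4 1.2 1.2
   vertex 3.3 4.8 1.4
  endloop
 endfacet
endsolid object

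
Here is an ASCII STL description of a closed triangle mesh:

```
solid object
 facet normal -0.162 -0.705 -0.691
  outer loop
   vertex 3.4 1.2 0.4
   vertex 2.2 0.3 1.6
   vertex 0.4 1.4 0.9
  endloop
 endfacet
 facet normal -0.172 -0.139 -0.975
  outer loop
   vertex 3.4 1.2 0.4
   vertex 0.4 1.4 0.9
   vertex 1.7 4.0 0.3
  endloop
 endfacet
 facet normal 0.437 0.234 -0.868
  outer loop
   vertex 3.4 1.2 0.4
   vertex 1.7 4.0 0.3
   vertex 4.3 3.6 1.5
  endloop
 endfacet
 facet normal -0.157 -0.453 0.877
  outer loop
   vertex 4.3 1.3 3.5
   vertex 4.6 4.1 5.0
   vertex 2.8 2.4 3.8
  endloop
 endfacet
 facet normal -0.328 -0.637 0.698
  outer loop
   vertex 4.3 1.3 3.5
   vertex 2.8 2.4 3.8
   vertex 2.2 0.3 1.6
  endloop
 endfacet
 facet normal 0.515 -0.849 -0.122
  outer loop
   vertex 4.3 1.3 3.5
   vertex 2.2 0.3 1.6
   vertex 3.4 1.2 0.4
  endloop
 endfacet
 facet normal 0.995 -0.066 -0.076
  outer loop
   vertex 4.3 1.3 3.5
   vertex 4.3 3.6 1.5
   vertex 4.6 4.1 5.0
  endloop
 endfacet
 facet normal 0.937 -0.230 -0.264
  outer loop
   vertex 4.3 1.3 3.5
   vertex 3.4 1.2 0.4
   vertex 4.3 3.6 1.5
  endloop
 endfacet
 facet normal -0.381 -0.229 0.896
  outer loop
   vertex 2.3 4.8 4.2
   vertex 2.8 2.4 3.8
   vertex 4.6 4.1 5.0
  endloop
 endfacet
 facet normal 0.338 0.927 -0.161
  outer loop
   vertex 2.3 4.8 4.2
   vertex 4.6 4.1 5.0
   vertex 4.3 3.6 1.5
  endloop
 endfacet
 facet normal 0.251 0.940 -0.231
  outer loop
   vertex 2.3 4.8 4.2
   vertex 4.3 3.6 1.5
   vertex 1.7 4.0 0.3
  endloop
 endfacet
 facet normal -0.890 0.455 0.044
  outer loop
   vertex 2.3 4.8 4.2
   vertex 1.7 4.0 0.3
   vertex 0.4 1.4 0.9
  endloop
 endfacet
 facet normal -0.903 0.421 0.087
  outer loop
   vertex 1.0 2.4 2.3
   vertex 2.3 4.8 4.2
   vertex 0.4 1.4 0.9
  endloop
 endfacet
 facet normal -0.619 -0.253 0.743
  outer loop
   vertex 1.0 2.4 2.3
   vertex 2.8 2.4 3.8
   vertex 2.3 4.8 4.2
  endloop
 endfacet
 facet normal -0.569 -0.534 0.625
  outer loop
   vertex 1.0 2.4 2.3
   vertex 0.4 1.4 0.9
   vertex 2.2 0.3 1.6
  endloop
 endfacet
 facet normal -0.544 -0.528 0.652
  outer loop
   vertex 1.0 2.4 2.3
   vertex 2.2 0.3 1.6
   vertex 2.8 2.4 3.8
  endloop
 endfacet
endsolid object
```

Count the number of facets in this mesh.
16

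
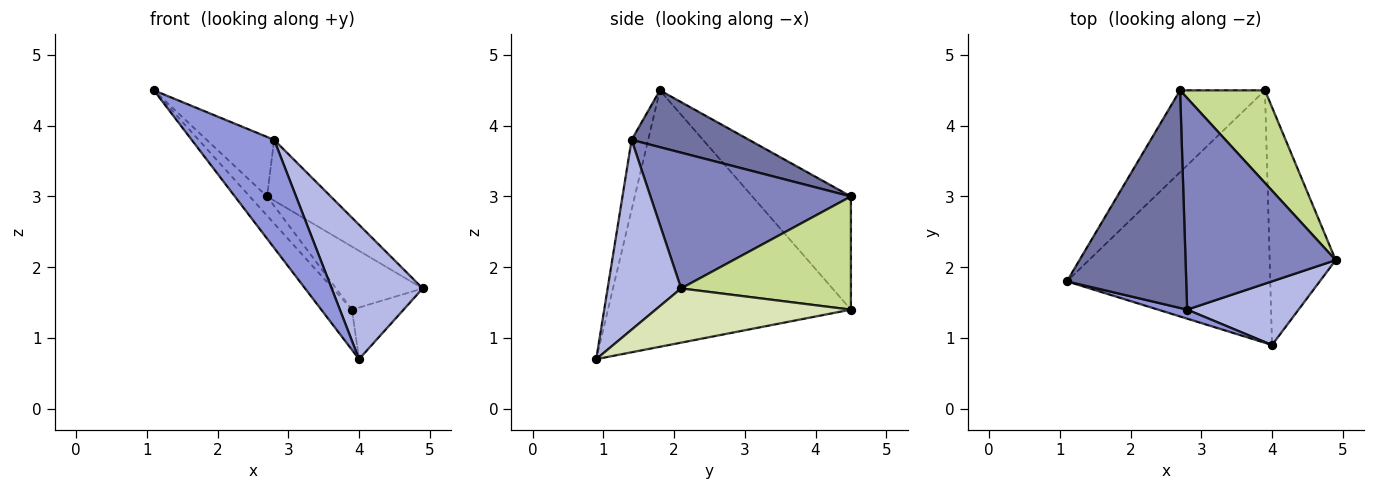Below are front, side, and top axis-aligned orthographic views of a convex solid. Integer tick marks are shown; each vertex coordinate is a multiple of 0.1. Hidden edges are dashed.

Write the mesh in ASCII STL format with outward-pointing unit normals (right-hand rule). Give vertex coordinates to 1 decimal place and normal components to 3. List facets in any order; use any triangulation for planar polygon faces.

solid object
 facet normal 0.417 0.240 0.877
  outer loop
   vertex 2.8 1.4 3.8
   vertex 2.7 4.5 3.0
   vertex 1.1 1.8 4.5
  endloop
 endfacet
 facet normal 0.656 0.208 0.725
  outer loop
   vertex 2.8 1.4 3.8
   vertex 4.9 2.1 1.7
   vertex 2.7 4.5 3.0
  endloop
 endfacet
 facet normal -0.196 -0.977 0.082
  outer loop
   vertex 2.8 1.4 3.8
   vertex 1.1 1.8 4.5
   vertex 4.0 0.9 0.7
  endloop
 endfacet
 facet normal 0.589 -0.730 0.346
  outer loop
   vertex 2.8 1.4 3.8
   vertex 4.0 0.9 0.7
   vertex 4.9 2.1 1.7
  endloop
 endfacet
 facet normal -0.792 0.139 -0.594
  outer loop
   vertex 3.9 4.5 1.4
   vertex 1.1 1.8 4.5
   vertex 2.7 4.5 3.0
  endloop
 endfacet
 facet normal -0.780 0.099 -0.618
  outer loop
   vertex 3.9 4.5 1.4
   vertex 4.0 0.9 0.7
   vertex 1.1 1.8 4.5
  endloop
 endfacet
 facet normal 0.741 0.378 0.555
  outer loop
   vertex 3.9 4.5 1.4
   vertex 2.7 4.5 3.0
   vertex 4.9 2.1 1.7
  endloop
 endfacet
 facet normal 0.626 0.166 -0.762
  outer loop
   vertex 3.9 4.5 1.4
   vertex 4.9 2.1 1.7
   vertex 4.0 0.9 0.7
  endloop
 endfacet
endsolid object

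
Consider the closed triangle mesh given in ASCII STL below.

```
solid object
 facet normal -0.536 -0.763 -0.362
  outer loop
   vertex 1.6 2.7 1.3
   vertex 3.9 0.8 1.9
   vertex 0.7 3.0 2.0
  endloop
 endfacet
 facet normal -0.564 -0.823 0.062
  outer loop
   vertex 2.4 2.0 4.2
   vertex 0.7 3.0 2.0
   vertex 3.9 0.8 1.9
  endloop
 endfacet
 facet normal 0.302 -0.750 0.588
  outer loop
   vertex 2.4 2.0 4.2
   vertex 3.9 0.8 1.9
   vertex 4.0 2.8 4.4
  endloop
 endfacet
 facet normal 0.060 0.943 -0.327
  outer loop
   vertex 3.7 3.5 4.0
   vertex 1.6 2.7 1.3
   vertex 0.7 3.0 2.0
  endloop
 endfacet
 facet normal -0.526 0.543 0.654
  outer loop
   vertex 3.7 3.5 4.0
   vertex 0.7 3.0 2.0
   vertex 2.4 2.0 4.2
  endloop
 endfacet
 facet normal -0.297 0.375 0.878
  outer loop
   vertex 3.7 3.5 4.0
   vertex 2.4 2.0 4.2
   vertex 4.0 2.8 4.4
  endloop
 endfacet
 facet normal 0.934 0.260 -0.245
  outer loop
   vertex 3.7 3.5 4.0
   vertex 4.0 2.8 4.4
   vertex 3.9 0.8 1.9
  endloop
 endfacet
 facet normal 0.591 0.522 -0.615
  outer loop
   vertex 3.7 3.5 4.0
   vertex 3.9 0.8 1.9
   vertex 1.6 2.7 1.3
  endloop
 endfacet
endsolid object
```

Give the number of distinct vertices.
6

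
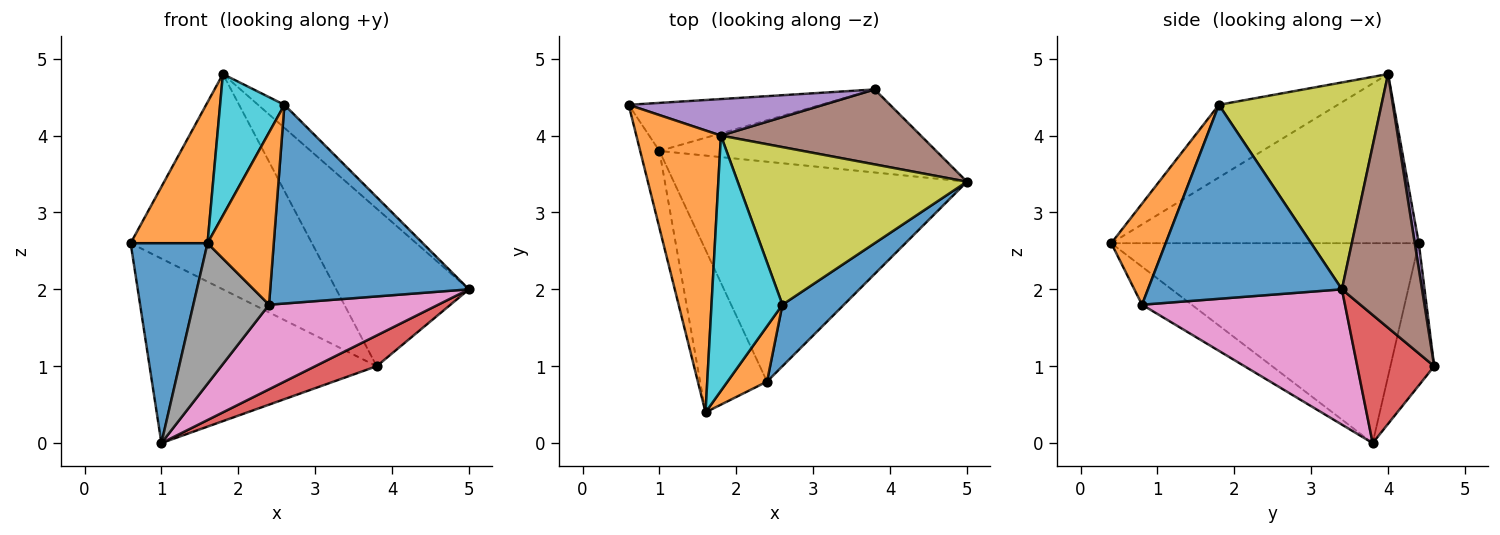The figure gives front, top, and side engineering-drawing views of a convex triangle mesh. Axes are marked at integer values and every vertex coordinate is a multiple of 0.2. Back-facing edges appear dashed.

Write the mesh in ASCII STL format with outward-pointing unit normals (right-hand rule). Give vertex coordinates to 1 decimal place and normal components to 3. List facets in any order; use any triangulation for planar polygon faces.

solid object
 facet normal -0.966 -0.241 -0.093
  outer loop
   vertex 1.0 3.8 0.0
   vertex 1.6 0.4 2.6
   vertex 0.6 4.4 2.6
  endloop
 endfacet
 facet normal -0.873 -0.218 0.436
  outer loop
   vertex 1.8 4.0 4.8
   vertex 0.6 4.4 2.6
   vertex 1.6 0.4 2.6
  endloop
 endfacet
 facet normal -0.183 0.951 -0.248
  outer loop
   vertex 3.8 4.6 1.0
   vertex 1.0 3.8 0.0
   vertex 0.6 4.4 2.6
  endloop
 endfacet
 facet normal 0.398 -0.319 -0.860
  outer loop
   vertex 3.8 4.6 1.0
   vertex 5.0 3.4 2.0
   vertex 1.0 3.8 0.0
  endloop
 endfacet
 facet normal 0.022 0.986 0.167
  outer loop
   vertex 3.8 4.6 1.0
   vertex 0.6 4.4 2.6
   vertex 1.8 4.0 4.8
  endloop
 endfacet
 facet normal 0.479 0.793 0.377
  outer loop
   vertex 3.8 4.6 1.0
   vertex 1.8 4.0 4.8
   vertex 5.0 3.4 2.0
  endloop
 endfacet
 facet normal 0.396 -0.330 -0.857
  outer loop
   vertex 2.4 0.8 1.8
   vertex 1.0 3.8 0.0
   vertex 5.0 3.4 2.0
  endloop
 endfacet
 facet normal -0.394 -0.601 -0.695
  outer loop
   vertex 2.4 0.8 1.8
   vertex 1.6 0.4 2.6
   vertex 1.0 3.8 0.0
  endloop
 endfacet
 facet normal 0.666 0.108 0.738
  outer loop
   vertex 2.6 1.8 4.4
   vertex 5.0 3.4 2.0
   vertex 1.8 4.0 4.8
  endloop
 endfacet
 facet normal -0.667 -0.361 0.652
  outer loop
   vertex 2.6 1.8 4.4
   vertex 1.8 4.0 4.8
   vertex 1.6 0.4 2.6
  endloop
 endfacet
 facet normal 0.682 -0.699 0.216
  outer loop
   vertex 2.6 1.8 4.4
   vertex 2.4 0.8 1.8
   vertex 5.0 3.4 2.0
  endloop
 endfacet
 facet normal 0.616 -0.750 0.241
  outer loop
   vertex 2.6 1.8 4.4
   vertex 1.6 0.4 2.6
   vertex 2.4 0.8 1.8
  endloop
 endfacet
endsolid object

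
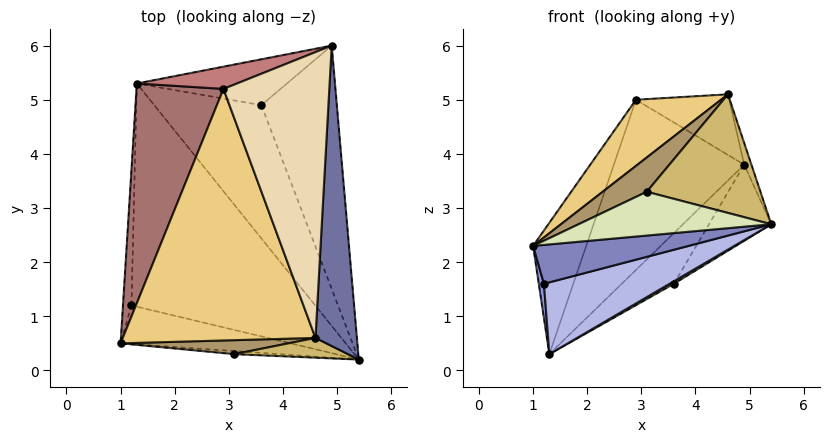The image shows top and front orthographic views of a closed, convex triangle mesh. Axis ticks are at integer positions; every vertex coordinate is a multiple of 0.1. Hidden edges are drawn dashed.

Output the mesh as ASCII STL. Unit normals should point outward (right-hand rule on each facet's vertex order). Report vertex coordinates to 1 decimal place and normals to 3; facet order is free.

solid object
 facet normal 0.950 0.023 0.313
  outer loop
   vertex 4.6 0.6 5.1
   vertex 5.4 0.2 2.7
   vertex 4.9 6.0 3.8
  endloop
 endfacet
 facet normal 0.016 -0.709 -0.705
  outer loop
   vertex 1.2 1.2 1.6
   vertex 5.4 0.2 2.7
   vertex 1.0 0.5 2.3
  endloop
 endfacet
 facet normal -0.930 -0.090 -0.356
  outer loop
   vertex 1.2 1.2 1.6
   vertex 1.0 0.5 2.3
   vertex 1.3 5.3 0.3
  endloop
 endfacet
 facet normal 0.174 -0.301 -0.938
  outer loop
   vertex 1.2 1.2 1.6
   vertex 1.3 5.3 0.3
   vertex 5.4 0.2 2.7
  endloop
 endfacet
 facet normal 0.806 0.177 -0.565
  outer loop
   vertex 3.6 4.9 1.6
   vertex 4.9 6.0 3.8
   vertex 5.4 0.2 2.7
  endloop
 endfacet
 facet normal 0.490 -0.016 -0.872
  outer loop
   vertex 3.6 4.9 1.6
   vertex 5.4 0.2 2.7
   vertex 1.3 5.3 0.3
  endloop
 endfacet
 facet normal 0.453 0.661 -0.598
  outer loop
   vertex 3.6 4.9 1.6
   vertex 1.3 5.3 0.3
   vertex 4.9 6.0 3.8
  endloop
 endfacet
 facet normal -0.062 -0.996 -0.070
  outer loop
   vertex 3.1 0.3 3.3
   vertex 1.0 0.5 2.3
   vertex 5.4 0.2 2.7
  endloop
 endfacet
 facet normal -0.259 -0.894 0.365
  outer loop
   vertex 3.1 0.3 3.3
   vertex 4.6 0.6 5.1
   vertex 1.0 0.5 2.3
  endloop
 endfacet
 facet normal 0.000 -0.986 0.164
  outer loop
   vertex 3.1 0.3 3.3
   vertex 5.4 0.2 2.7
   vertex 4.6 0.6 5.1
  endloop
 endfacet
 facet normal -0.597 -0.204 0.775
  outer loop
   vertex 2.9 5.2 5.0
   vertex 1.0 0.5 2.3
   vertex 4.6 0.6 5.1
  endloop
 endfacet
 facet normal 0.450 0.185 0.874
  outer loop
   vertex 2.9 5.2 5.0
   vertex 4.6 0.6 5.1
   vertex 4.9 6.0 3.8
  endloop
 endfacet
 facet normal -0.928 0.191 0.320
  outer loop
   vertex 2.9 5.2 5.0
   vertex 1.3 5.3 0.3
   vertex 1.0 0.5 2.3
  endloop
 endfacet
 facet normal -0.304 0.945 0.124
  outer loop
   vertex 2.9 5.2 5.0
   vertex 4.9 6.0 3.8
   vertex 1.3 5.3 0.3
  endloop
 endfacet
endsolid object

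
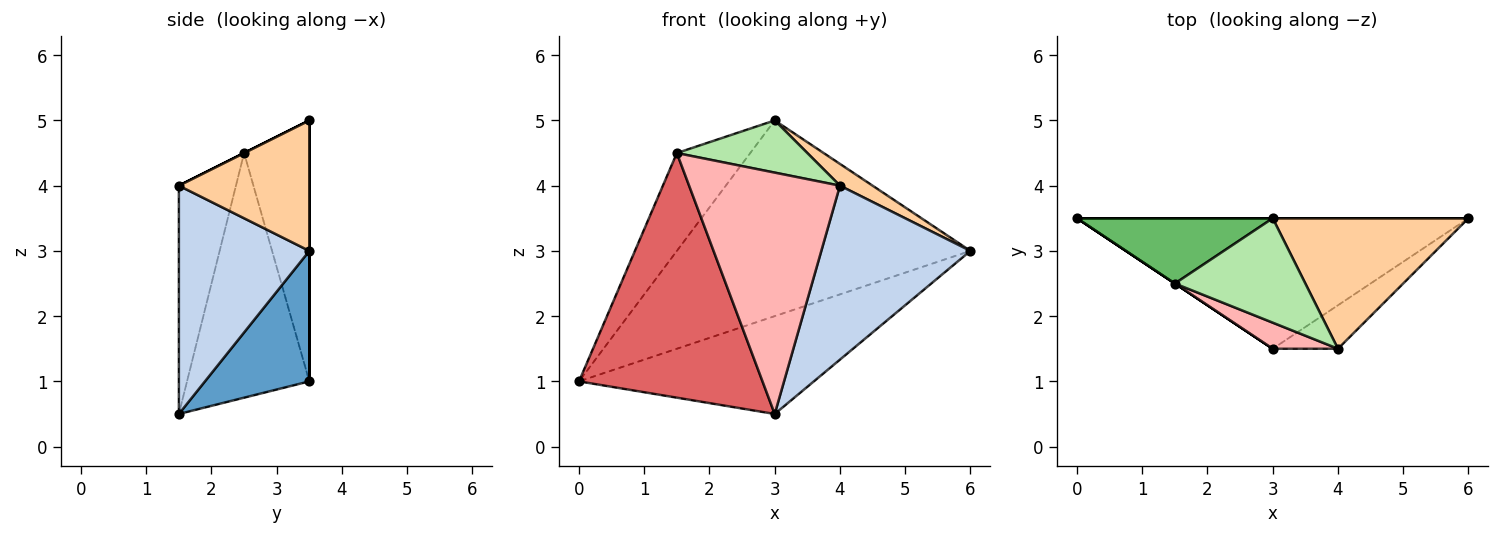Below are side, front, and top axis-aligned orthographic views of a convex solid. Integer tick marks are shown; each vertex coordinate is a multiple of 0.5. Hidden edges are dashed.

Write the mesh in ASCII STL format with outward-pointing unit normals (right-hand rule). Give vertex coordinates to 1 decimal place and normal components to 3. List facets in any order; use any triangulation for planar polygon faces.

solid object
 facet normal 0.258 0.580 -0.773
  outer loop
   vertex 3.0 1.5 0.5
   vertex 0.0 3.5 1.0
   vertex 6.0 3.5 3.0
  endloop
 endfacet
 facet normal 0.647 -0.740 -0.185
  outer loop
   vertex 3.0 1.5 0.5
   vertex 6.0 3.5 3.0
   vertex 4.0 1.5 4.0
  endloop
 endfacet
 facet normal 0.000 1.000 0.000
  outer loop
   vertex 3.0 3.5 5.0
   vertex 6.0 3.5 3.0
   vertex 0.0 3.5 1.0
  endloop
 endfacet
 facet normal 0.549 -0.137 0.824
  outer loop
   vertex 3.0 3.5 5.0
   vertex 4.0 1.5 4.0
   vertex 6.0 3.5 3.0
  endloop
 endfacet
 facet normal -0.595 0.669 0.446
  outer loop
   vertex 1.5 2.5 4.5
   vertex 3.0 3.5 5.0
   vertex 0.0 3.5 1.0
  endloop
 endfacet
 facet normal 0.000 -0.447 0.894
  outer loop
   vertex 1.5 2.5 4.5
   vertex 4.0 1.5 4.0
   vertex 3.0 3.5 5.0
  endloop
 endfacet
 facet normal -0.555 -0.832 0.000
  outer loop
   vertex 1.5 2.5 4.5
   vertex 0.0 3.5 1.0
   vertex 3.0 1.5 0.5
  endloop
 endfacet
 facet normal -0.352 -0.931 0.101
  outer loop
   vertex 1.5 2.5 4.5
   vertex 3.0 1.5 0.5
   vertex 4.0 1.5 4.0
  endloop
 endfacet
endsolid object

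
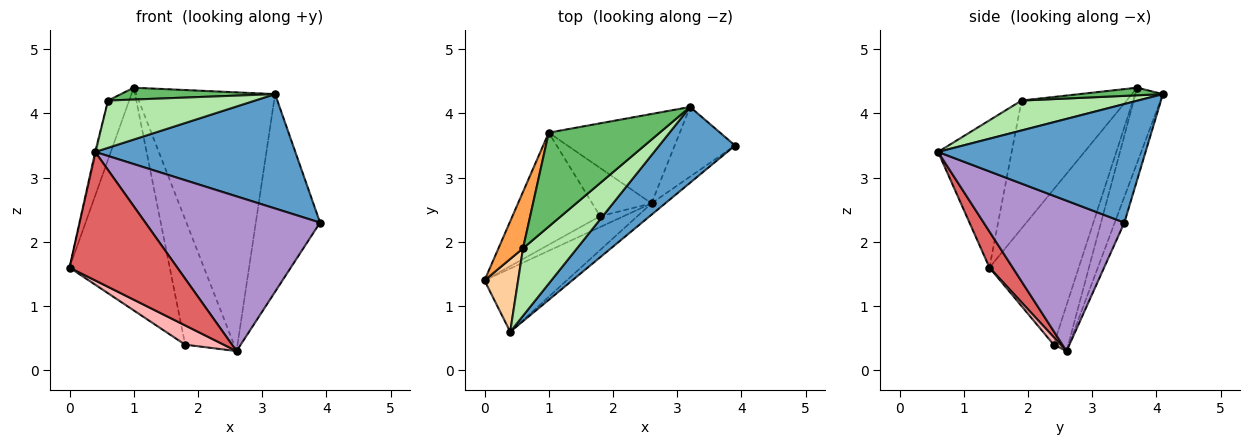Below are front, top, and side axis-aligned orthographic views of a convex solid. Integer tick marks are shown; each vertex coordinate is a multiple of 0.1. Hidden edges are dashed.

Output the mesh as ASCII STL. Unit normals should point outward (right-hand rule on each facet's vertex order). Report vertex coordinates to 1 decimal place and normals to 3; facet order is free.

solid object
 facet normal 0.654 -0.631 0.418
  outer loop
   vertex 3.2 4.1 4.3
   vertex 0.4 0.6 3.4
   vertex 3.9 3.5 2.3
  endloop
 endfacet
 facet normal -0.623 0.699 -0.352
  outer loop
   vertex 1.8 2.4 0.4
   vertex 0.0 1.4 1.6
   vertex 1.0 3.7 4.4
  endloop
 endfacet
 facet normal -0.963 0.194 0.185
  outer loop
   vertex 0.6 1.9 4.2
   vertex 1.0 3.7 4.4
   vertex 0.0 1.4 1.6
  endloop
 endfacet
 facet normal -0.975 0.013 0.222
  outer loop
   vertex 0.6 1.9 4.2
   vertex 0.0 1.4 1.6
   vertex 0.4 0.6 3.4
  endloop
 endfacet
 facet normal 0.068 -0.125 0.990
  outer loop
   vertex 0.6 1.9 4.2
   vertex 3.2 4.1 4.3
   vertex 1.0 3.7 4.4
  endloop
 endfacet
 facet normal 0.413 -0.522 0.746
  outer loop
   vertex 0.6 1.9 4.2
   vertex 0.4 0.6 3.4
   vertex 3.2 4.1 4.3
  endloop
 endfacet
 facet normal 0.190 -0.881 -0.434
  outer loop
   vertex 2.6 2.6 0.3
   vertex 0.4 0.6 3.4
   vertex 0.0 1.4 1.6
  endloop
 endfacet
 facet normal 0.154 -0.861 -0.485
  outer loop
   vertex 2.6 2.6 0.3
   vertex 0.0 1.4 1.6
   vertex 1.8 2.4 0.4
  endloop
 endfacet
 facet normal 0.626 -0.778 -0.057
  outer loop
   vertex 2.6 2.6 0.3
   vertex 3.9 3.5 2.3
   vertex 0.4 0.6 3.4
  endloop
 endfacet
 facet normal -0.140 0.934 -0.329
  outer loop
   vertex 2.6 2.6 0.3
   vertex 3.2 4.1 4.3
   vertex 3.9 3.5 2.3
  endloop
 endfacet
 facet normal -0.184 0.929 -0.321
  outer loop
   vertex 2.6 2.6 0.3
   vertex 1.0 3.7 4.4
   vertex 3.2 4.1 4.3
  endloop
 endfacet
 facet normal -0.268 0.899 -0.346
  outer loop
   vertex 2.6 2.6 0.3
   vertex 1.8 2.4 0.4
   vertex 1.0 3.7 4.4
  endloop
 endfacet
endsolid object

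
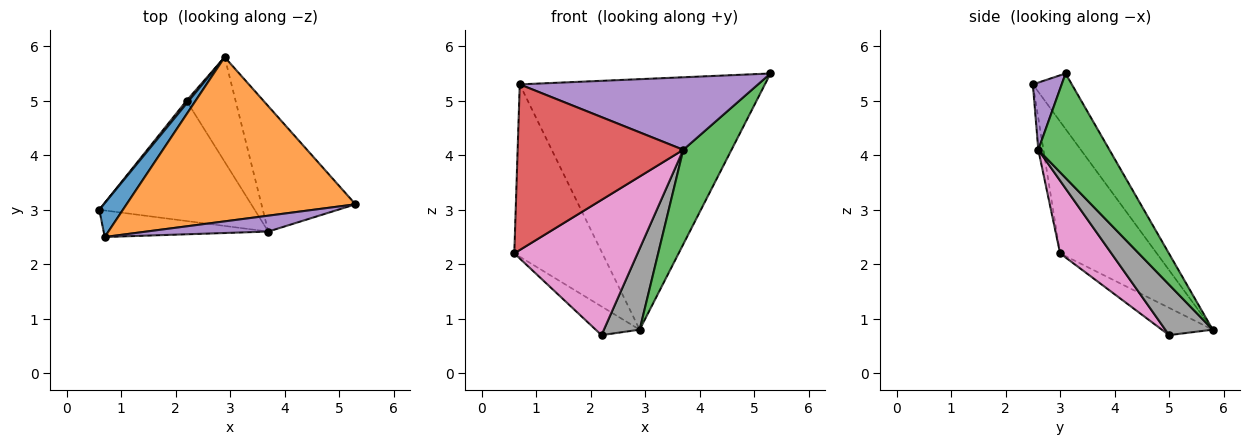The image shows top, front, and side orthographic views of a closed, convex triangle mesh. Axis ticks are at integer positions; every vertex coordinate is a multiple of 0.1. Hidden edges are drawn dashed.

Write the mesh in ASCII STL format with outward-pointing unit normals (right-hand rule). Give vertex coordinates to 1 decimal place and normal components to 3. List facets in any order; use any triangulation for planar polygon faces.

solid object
 facet normal -0.733 0.668 0.131
  outer loop
   vertex 0.7 2.5 5.3
   vertex 2.9 5.8 0.8
   vertex 0.6 3.0 2.2
  endloop
 endfacet
 facet normal -0.132 0.829 0.544
  outer loop
   vertex 0.7 2.5 5.3
   vertex 5.3 3.1 5.5
   vertex 2.9 5.8 0.8
  endloop
 endfacet
 facet normal 0.664 -0.450 -0.597
  outer loop
   vertex 3.7 2.6 4.1
   vertex 2.9 5.8 0.8
   vertex 5.3 3.1 5.5
  endloop
 endfacet
 facet normal -0.030 -0.987 -0.158
  outer loop
   vertex 3.7 2.6 4.1
   vertex 0.7 2.5 5.3
   vertex 0.6 3.0 2.2
  endloop
 endfacet
 facet normal 0.117 -0.970 0.212
  outer loop
   vertex 3.7 2.6 4.1
   vertex 5.3 3.1 5.5
   vertex 0.7 2.5 5.3
  endloop
 endfacet
 facet normal -0.755 0.653 0.065
  outer loop
   vertex 2.2 5.0 0.7
   vertex 0.6 3.0 2.2
   vertex 2.9 5.8 0.8
  endloop
 endfacet
 facet normal 0.297 -0.714 -0.635
  outer loop
   vertex 2.2 5.0 0.7
   vertex 3.7 2.6 4.1
   vertex 0.6 3.0 2.2
  endloop
 endfacet
 facet normal 0.631 -0.475 -0.614
  outer loop
   vertex 2.2 5.0 0.7
   vertex 2.9 5.8 0.8
   vertex 3.7 2.6 4.1
  endloop
 endfacet
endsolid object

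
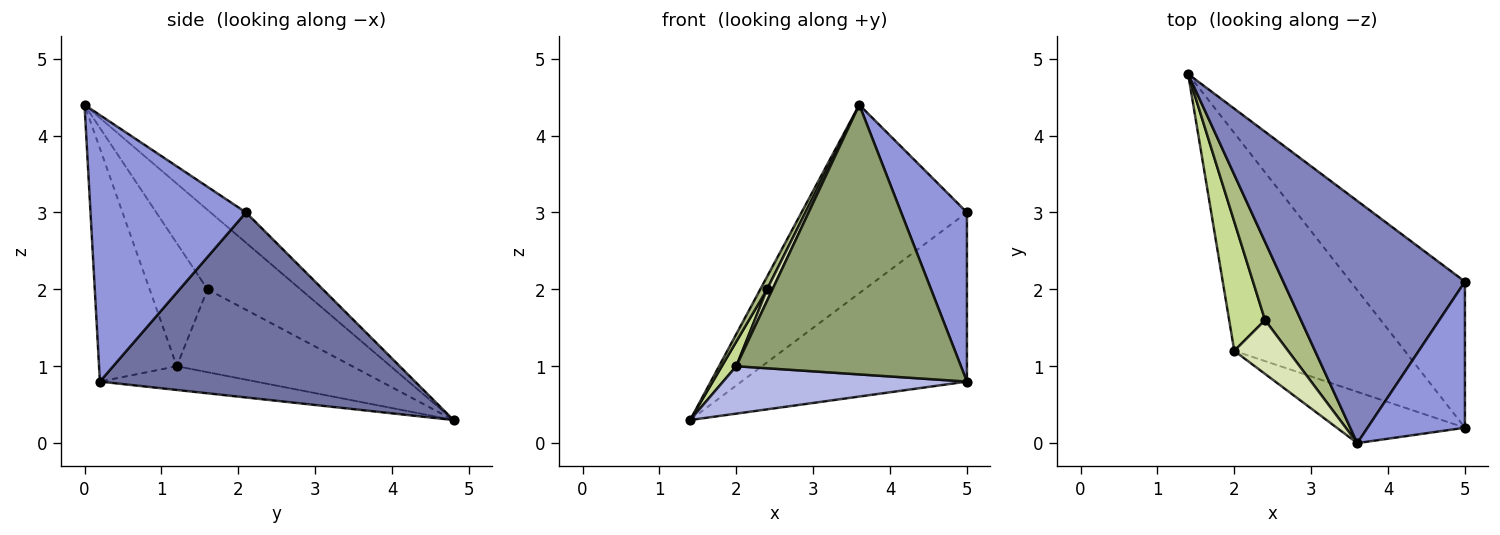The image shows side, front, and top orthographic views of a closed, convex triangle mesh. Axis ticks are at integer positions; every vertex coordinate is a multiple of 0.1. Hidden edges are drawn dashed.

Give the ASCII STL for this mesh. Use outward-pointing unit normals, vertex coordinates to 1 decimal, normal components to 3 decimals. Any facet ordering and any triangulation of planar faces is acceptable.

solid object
 facet normal 0.727 0.520 -0.449
  outer loop
   vertex 5.0 2.1 3.0
   vertex 5.0 0.2 0.8
   vertex 1.4 4.8 0.3
  endloop
 endfacet
 facet normal -0.130 0.609 0.783
  outer loop
   vertex 5.0 2.1 3.0
   vertex 1.4 4.8 0.3
   vertex 3.6 0.0 4.4
  endloop
 endfacet
 facet normal 0.873 -0.369 0.319
  outer loop
   vertex 5.0 2.1 3.0
   vertex 3.6 0.0 4.4
   vertex 5.0 0.2 0.8
  endloop
 endfacet
 facet normal -0.135 -0.211 -0.968
  outer loop
   vertex 2.0 1.2 1.0
   vertex 1.4 4.8 0.3
   vertex 5.0 0.2 0.8
  endloop
 endfacet
 facet normal -0.322 -0.930 -0.177
  outer loop
   vertex 2.0 1.2 1.0
   vertex 5.0 0.2 0.8
   vertex 3.6 0.0 4.4
  endloop
 endfacet
 facet normal -0.909 -0.066 0.411
  outer loop
   vertex 2.4 1.6 2.0
   vertex 3.6 0.0 4.4
   vertex 1.4 4.8 0.3
  endloop
 endfacet
 facet normal -0.915 -0.075 0.396
  outer loop
   vertex 2.4 1.6 2.0
   vertex 1.4 4.8 0.3
   vertex 2.0 1.2 1.0
  endloop
 endfacet
 facet normal -0.913 -0.086 0.399
  outer loop
   vertex 2.4 1.6 2.0
   vertex 2.0 1.2 1.0
   vertex 3.6 0.0 4.4
  endloop
 endfacet
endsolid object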